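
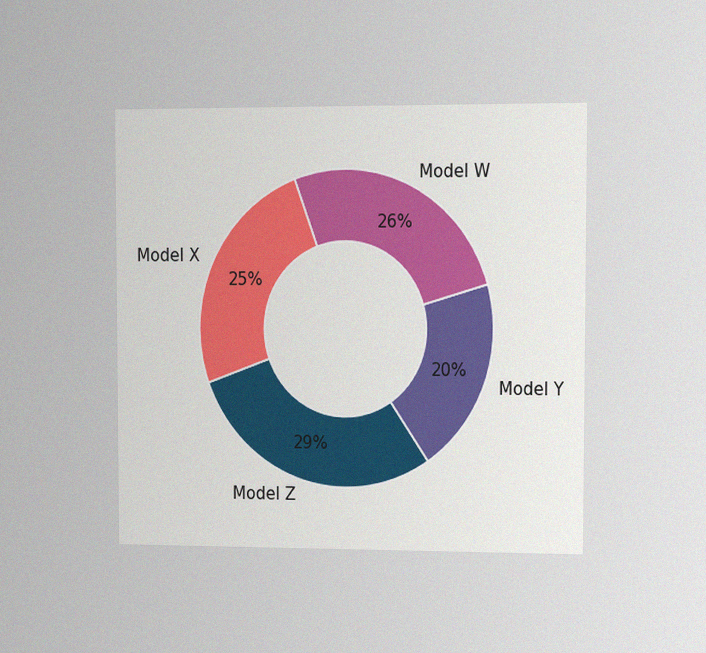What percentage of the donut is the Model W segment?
The chart is viewed at a slight angle, with some photo noise. The Model W segment takes up 26% of the ring.

26%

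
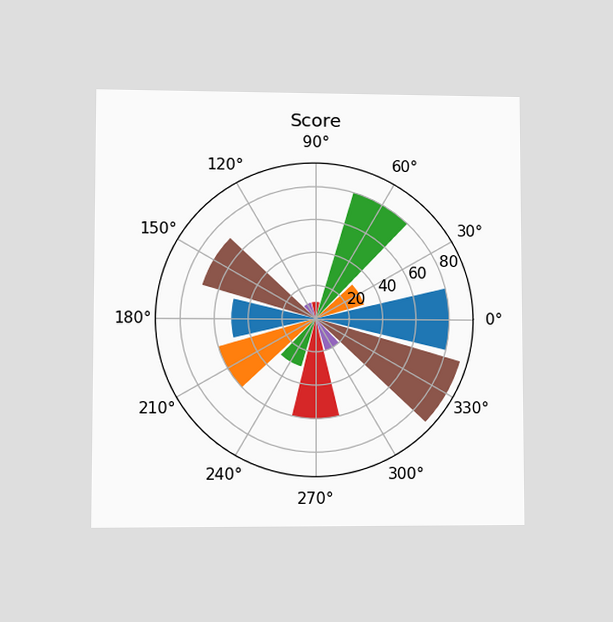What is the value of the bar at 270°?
60

The chart is viewed at a slight angle. The bar at 270° reaches 60 on the radial axis.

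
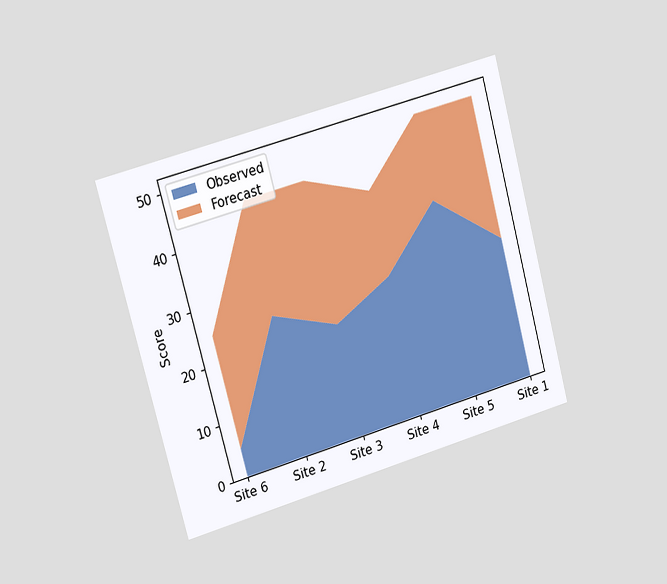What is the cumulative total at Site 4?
The chart is tilted about 15° counter-clockwise and viewed slightly from the left. The stacked total at Site 4 reaches 40.

40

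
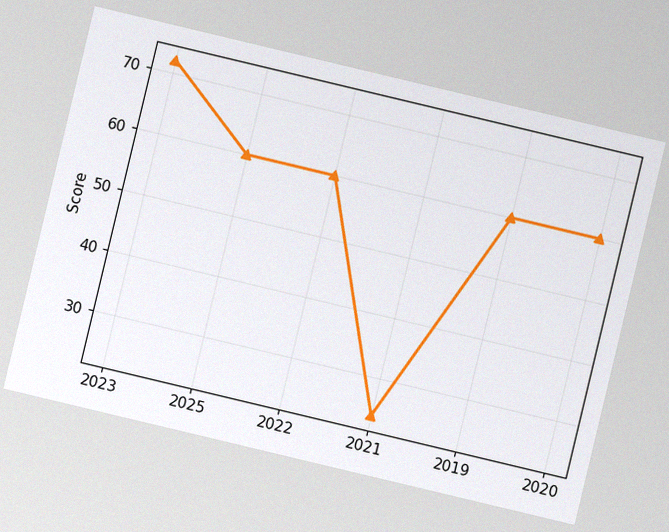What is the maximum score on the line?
72

The chart is tilted about 13° clockwise, with some photo noise. The highest point is at 2023, and reading across to the y-axis gives 72.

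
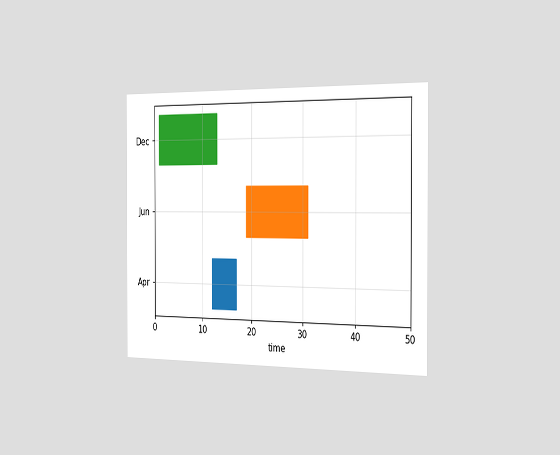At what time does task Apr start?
The chart is viewed slightly from the right. The Apr bar begins at t=12.

12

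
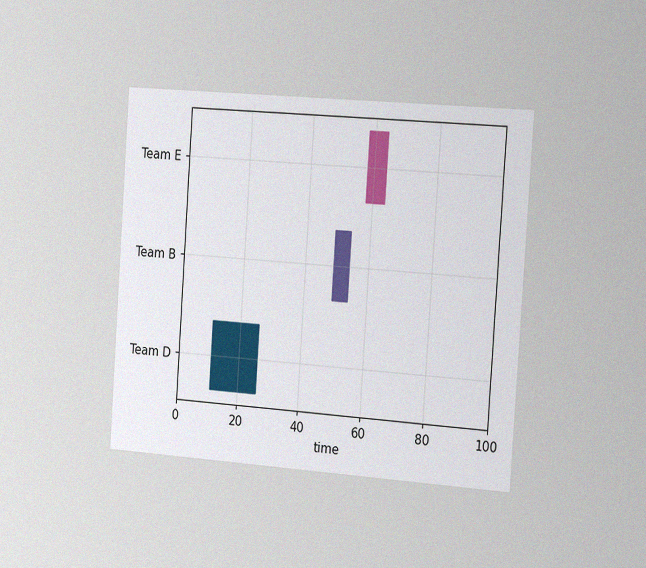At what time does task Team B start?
49

The chart is tilted about 4° clockwise and viewed slightly from the right, with some photo noise. The Team B bar begins at t=49.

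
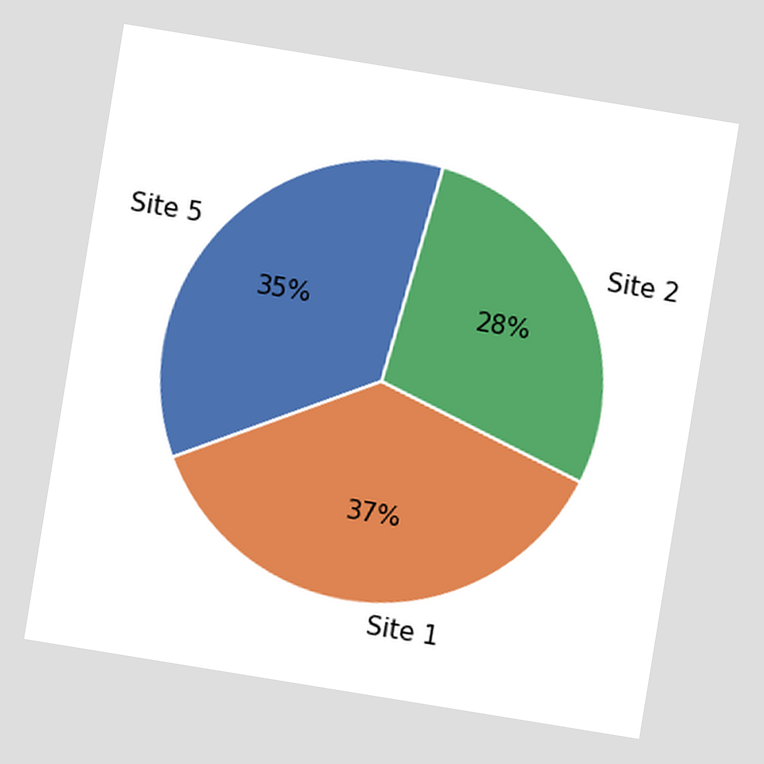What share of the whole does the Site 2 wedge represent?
28%

The chart is tilted about 9° clockwise. The Site 2 slice takes up 28% of the pie.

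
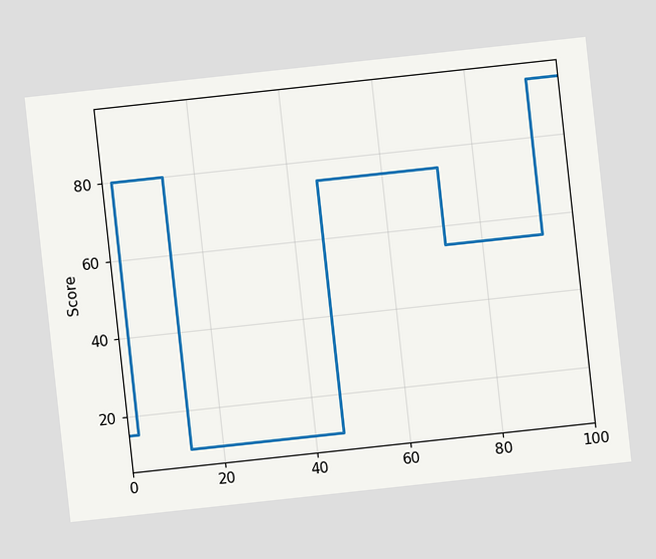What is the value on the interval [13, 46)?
10

The chart is tilted about 6° counter-clockwise. On [13, 46) the step sits at 10.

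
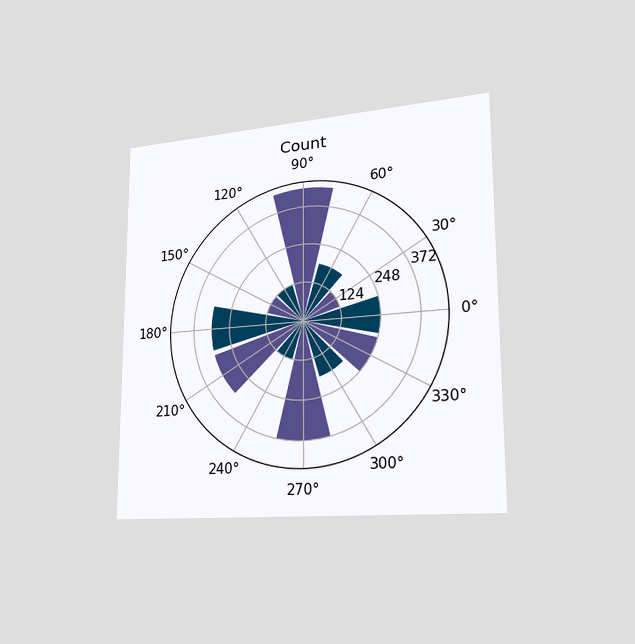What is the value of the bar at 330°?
The chart is viewed slightly from the right. The bar at 330° reaches 248 on the radial axis.

248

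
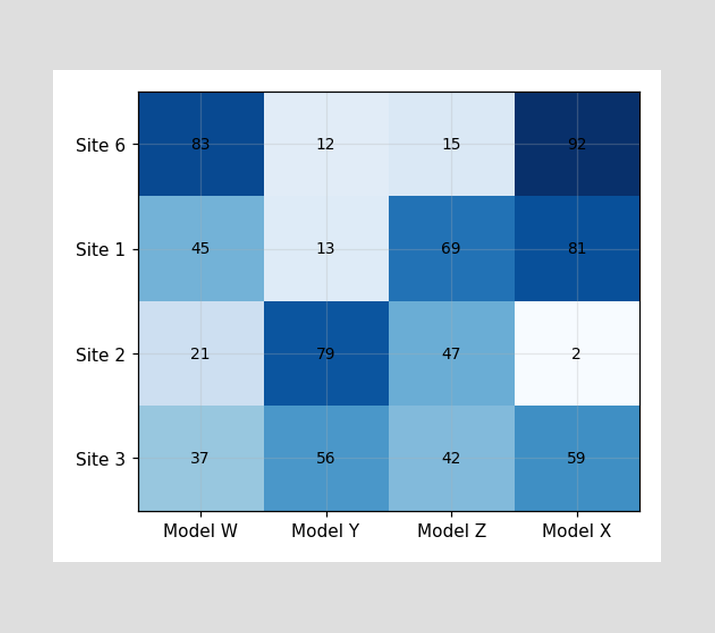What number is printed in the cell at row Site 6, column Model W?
83

The (Site 6, Model W) cell reads 83.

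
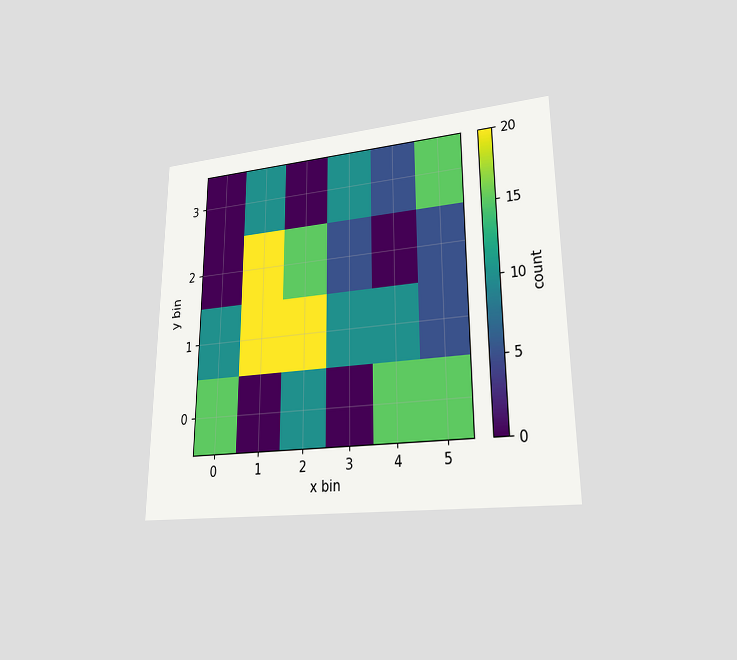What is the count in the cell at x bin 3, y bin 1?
The chart is viewed at a slight angle. Matching the cell (3, 1) against the colorbar gives 10.

10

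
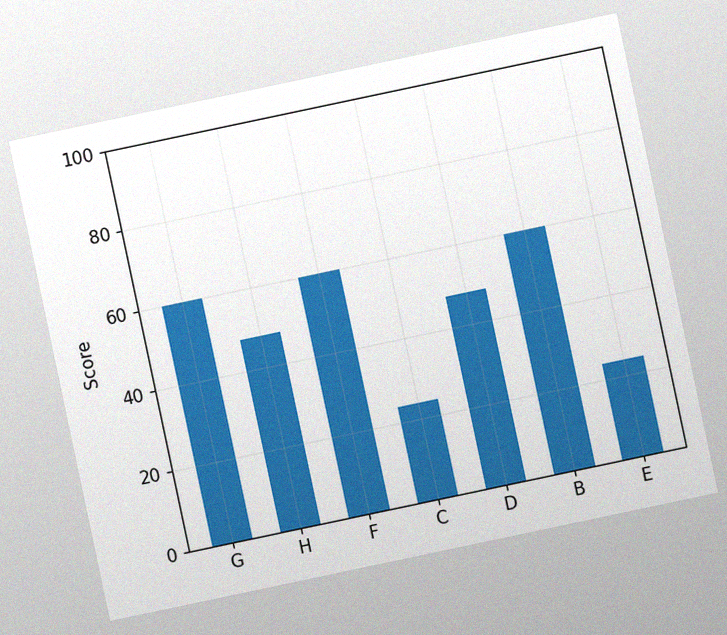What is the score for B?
60

The chart is tilted about 12° counter-clockwise, with some photo noise. Reading along the chart's y-axis, the B bar reaches 60.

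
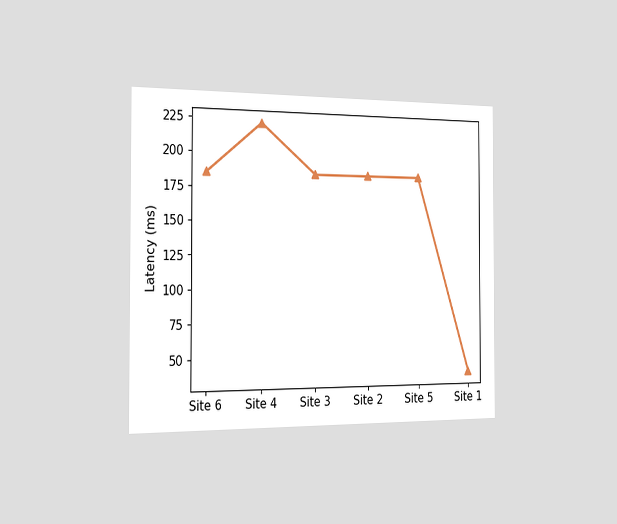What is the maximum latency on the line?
The chart is viewed slightly from the left. The highest point is at Site 4, and reading across to the y-axis gives 222ms.

222ms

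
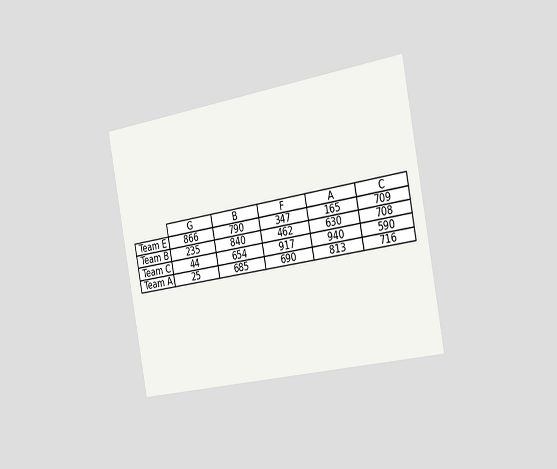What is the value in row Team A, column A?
The chart is tilted about 10° counter-clockwise and viewed slightly from the right. The (Team A, A) cell reads 813.

813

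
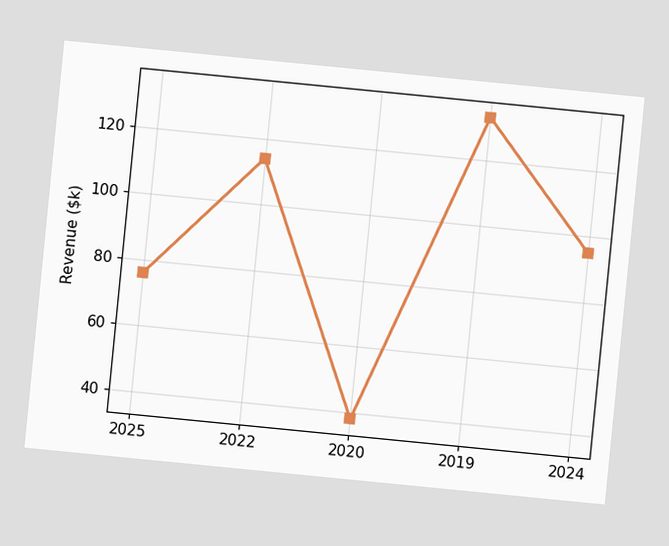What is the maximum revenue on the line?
$133k

The chart is tilted about 6° clockwise. The highest point is at 2019, and reading across to the y-axis gives $133k.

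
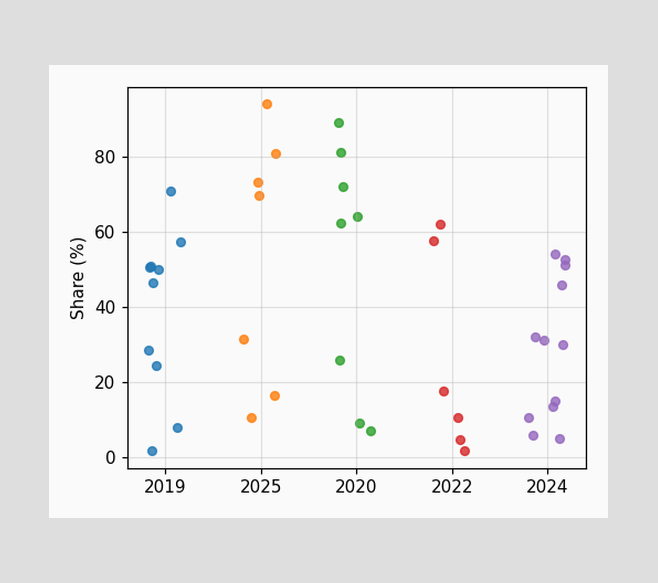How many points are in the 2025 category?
Counting the markers in the 2025 column gives 7.

7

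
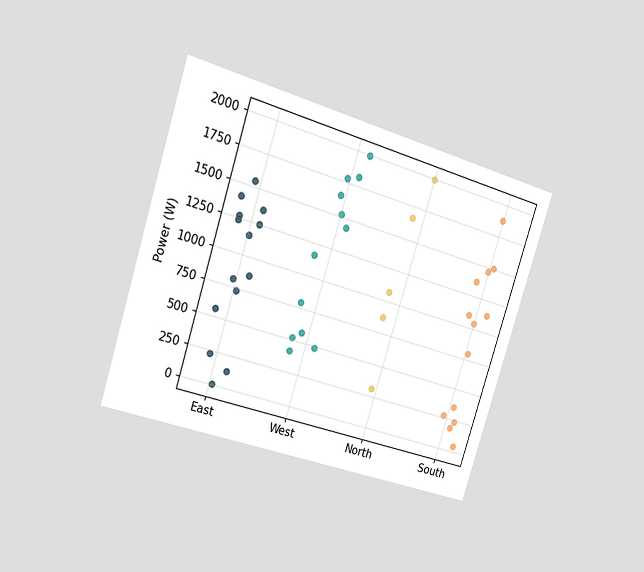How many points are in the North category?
5

The chart is tilted about 17° clockwise and viewed slightly from the left. Counting the markers in the North column gives 5.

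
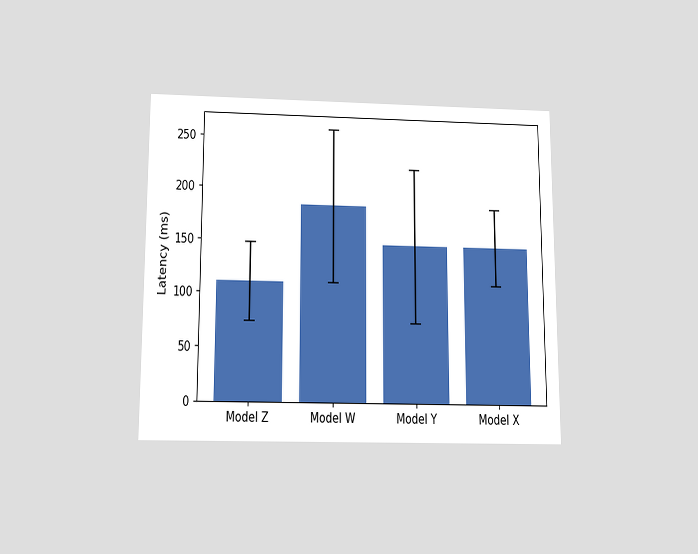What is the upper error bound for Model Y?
The chart is viewed slightly from below. The Model Y bar's upper whisker reaches 222ms.

222ms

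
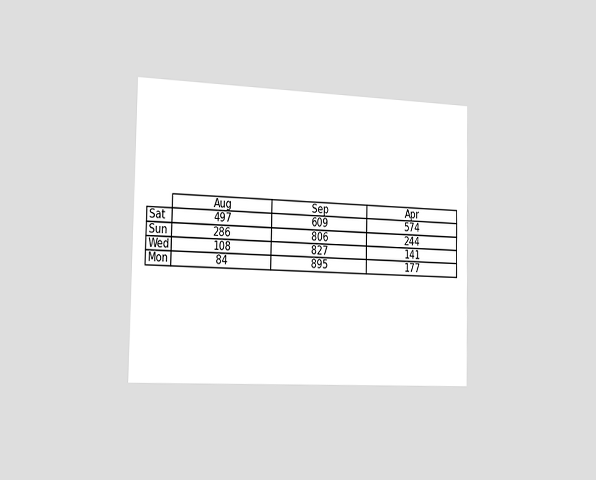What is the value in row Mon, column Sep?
The chart is viewed slightly from the left. The (Mon, Sep) cell reads 895.

895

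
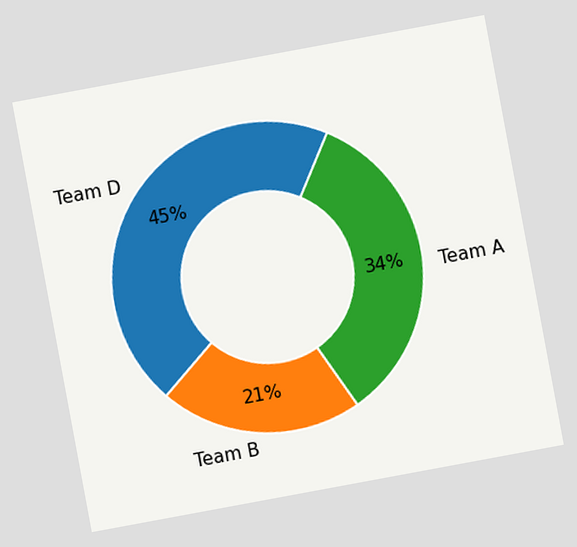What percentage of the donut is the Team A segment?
The chart is tilted about 10° counter-clockwise. The Team A segment takes up 34% of the ring.

34%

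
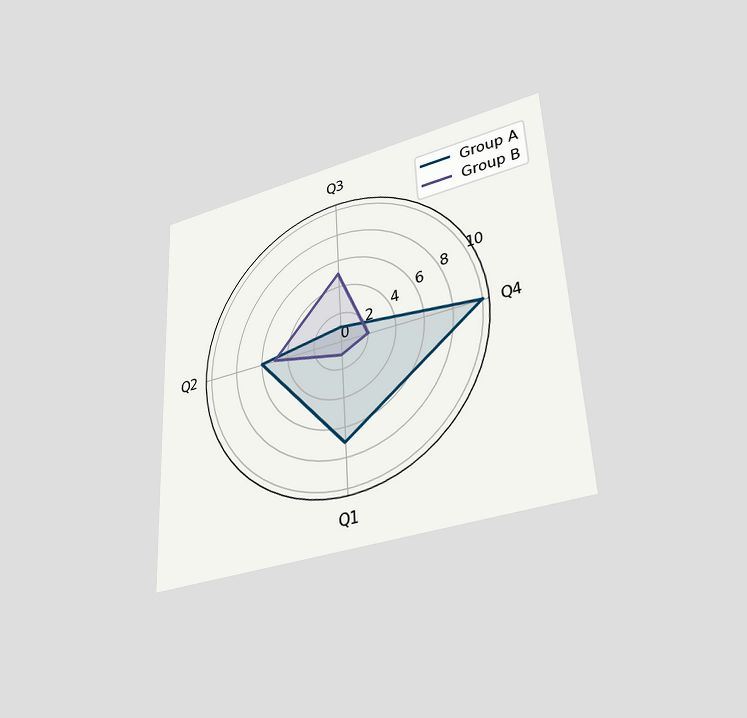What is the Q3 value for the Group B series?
The chart is tilted about 3° counter-clockwise and viewed slightly from below. On the Q3 axis, Group B reaches 5.

5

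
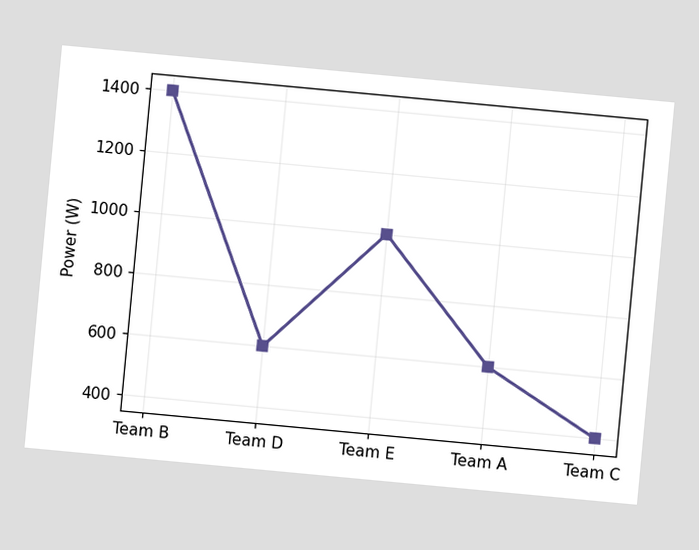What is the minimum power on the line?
400W

The chart is tilted about 5° clockwise. The lowest point is at Team C, and reading across to the y-axis gives 400W.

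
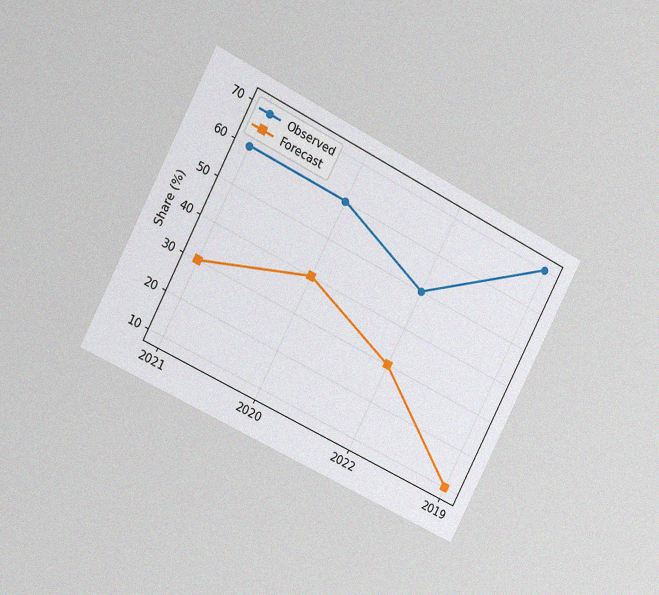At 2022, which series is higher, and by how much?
The chart is tilted about 27° clockwise and viewed at a slight angle, with some photo noise. At 2022, Observed sits above the other line by 20%.

Observed, by 20%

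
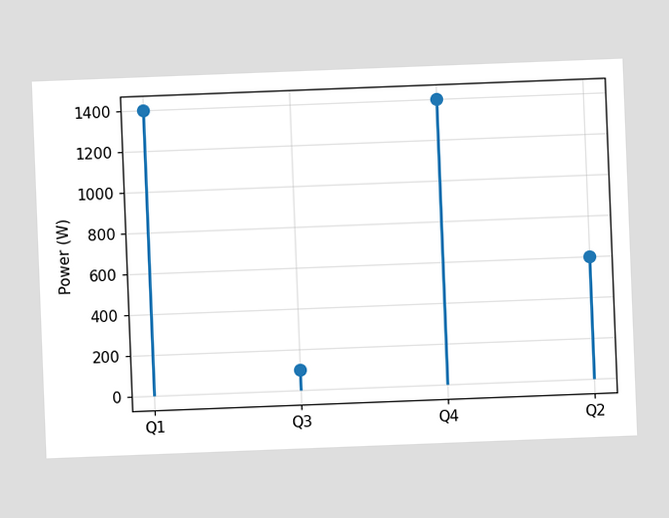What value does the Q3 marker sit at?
100W

The chart is tilted about 2° counter-clockwise. The Q3 marker sits at 100W.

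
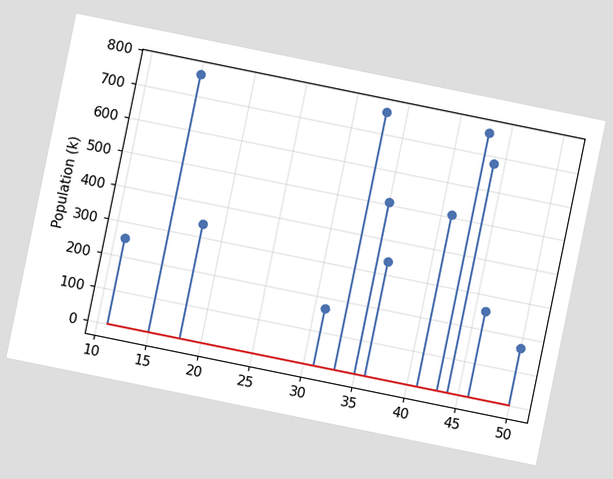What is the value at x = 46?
The chart is tilted about 11° clockwise. The stem at x=46 reaches 255k.

255k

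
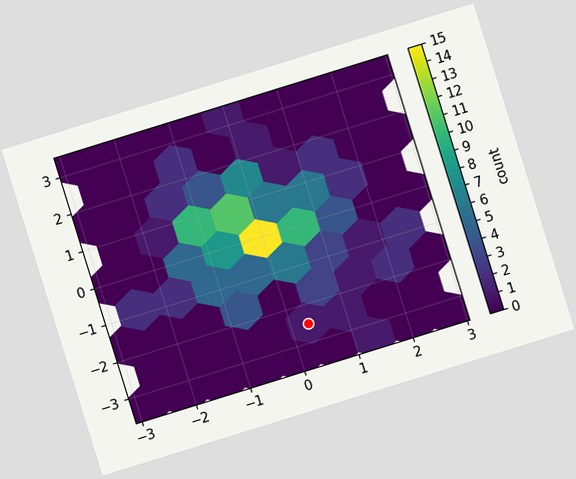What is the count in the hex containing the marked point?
1

The chart is tilted about 17° counter-clockwise. The marked hex reads 1 on the colorbar.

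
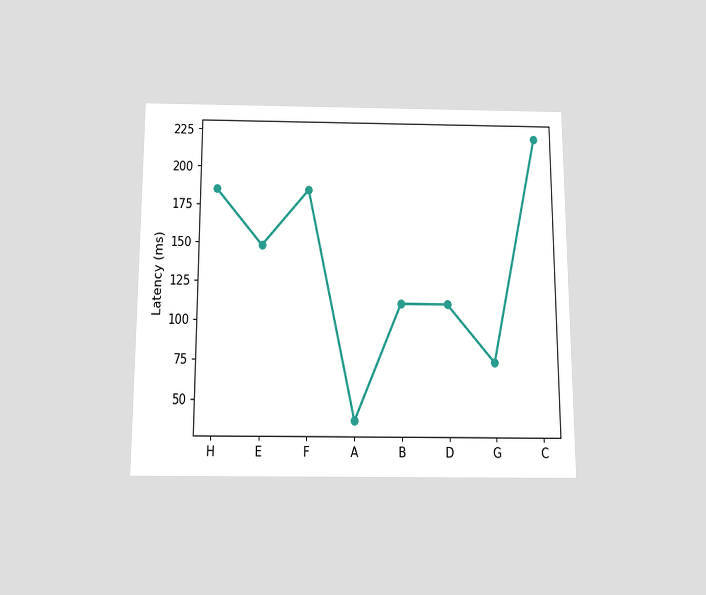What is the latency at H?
The chart is viewed slightly from below. At H, the line is at 185ms.

185ms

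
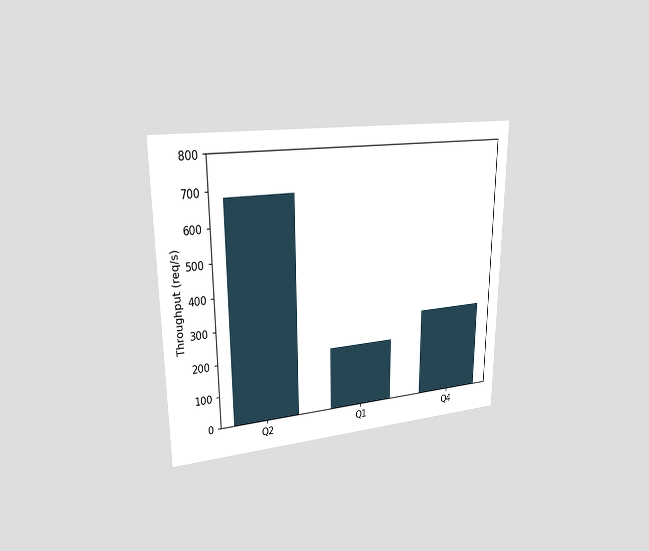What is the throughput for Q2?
The chart is viewed at a slight angle. Reading along the chart's y-axis, the Q2 bar reaches 680req/s.

680req/s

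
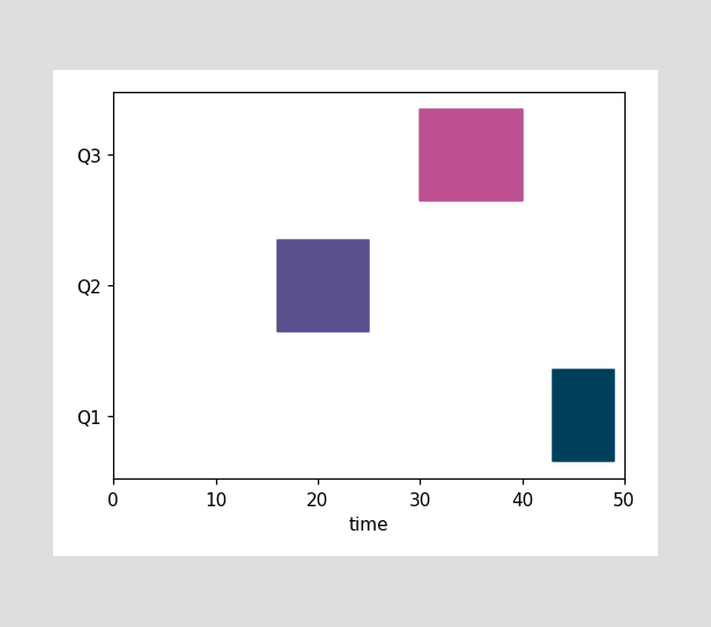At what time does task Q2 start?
16

The Q2 bar begins at t=16.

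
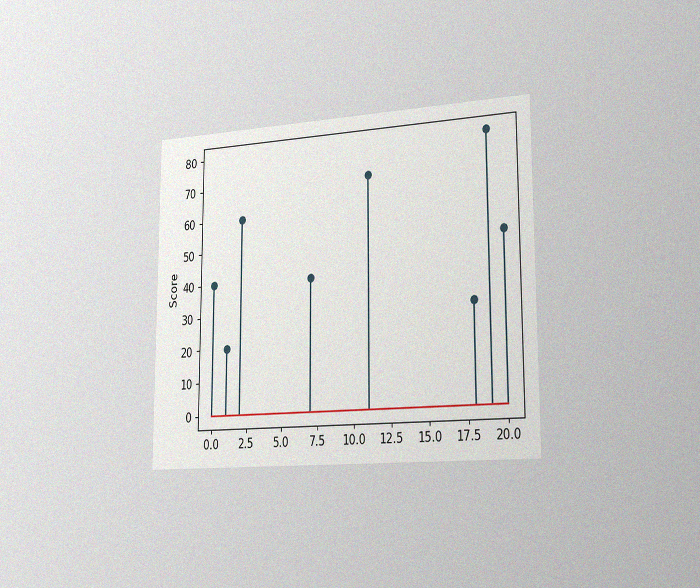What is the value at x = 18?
The chart is viewed slightly from the right, with some photo noise. The stem at x=18 reaches 30.

30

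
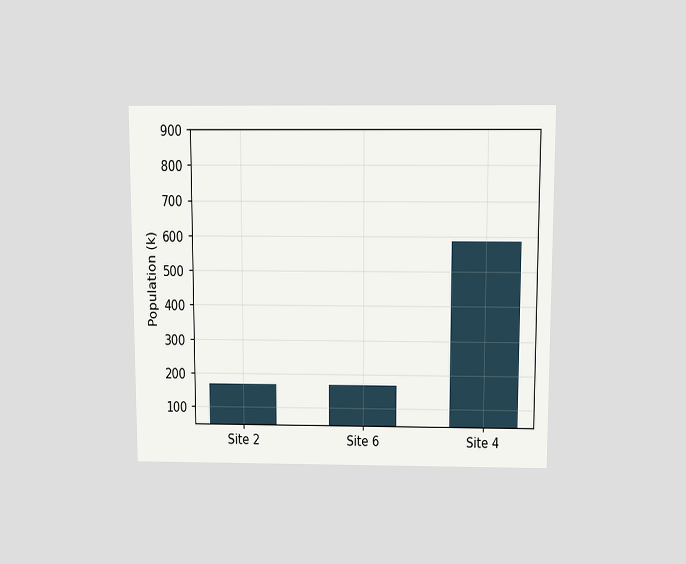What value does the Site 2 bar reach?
The chart is viewed slightly from above. Reading along the chart's y-axis, the Site 2 bar reaches 168k.

168k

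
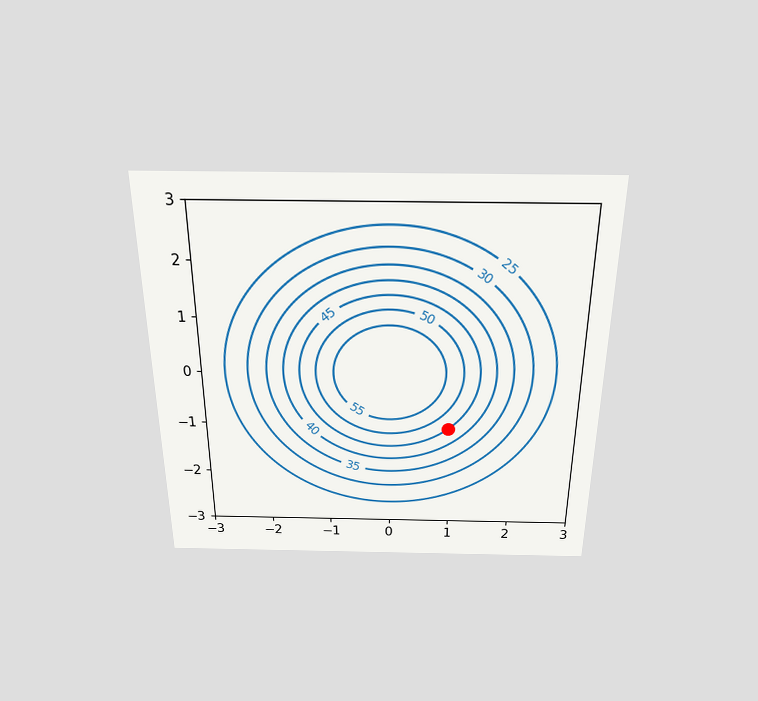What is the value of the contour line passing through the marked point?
The chart is viewed slightly from above. The marked point sits on the contour labelled 45.

45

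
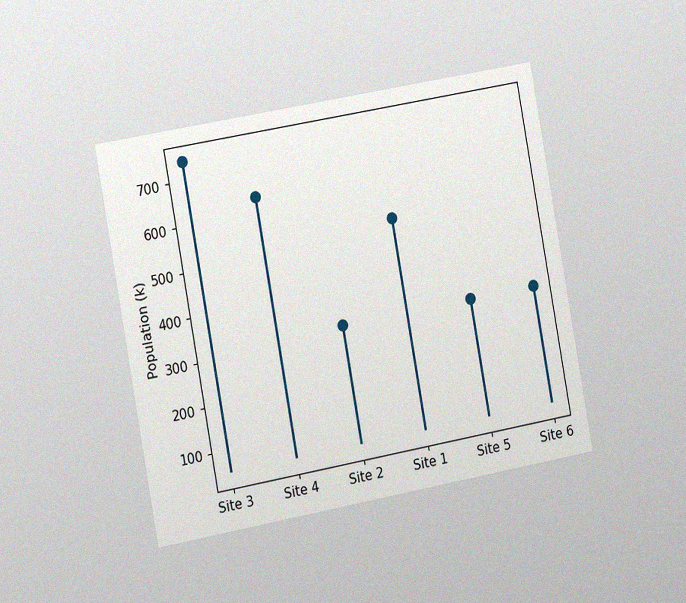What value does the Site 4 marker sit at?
636k

The chart is tilted about 10° counter-clockwise and viewed slightly from the left, with some photo noise. The Site 4 marker sits at 636k.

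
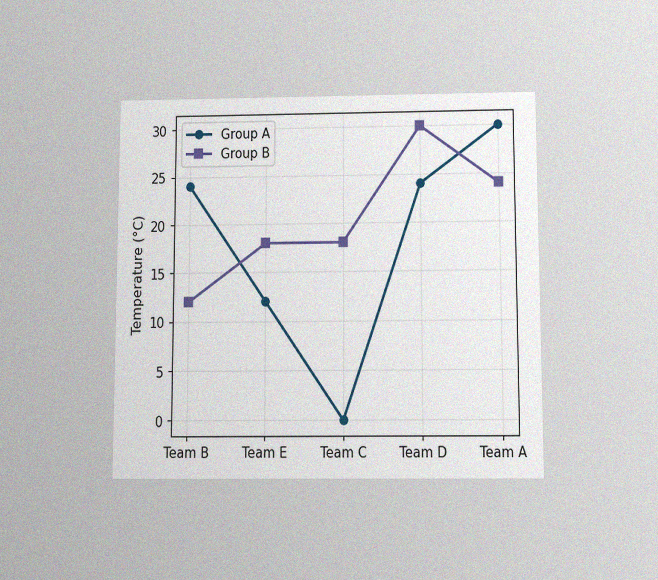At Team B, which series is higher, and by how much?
The chart is viewed slightly from below, with some photo noise. At Team B, Group A sits above the other line by 12°C.

Group A, by 12°C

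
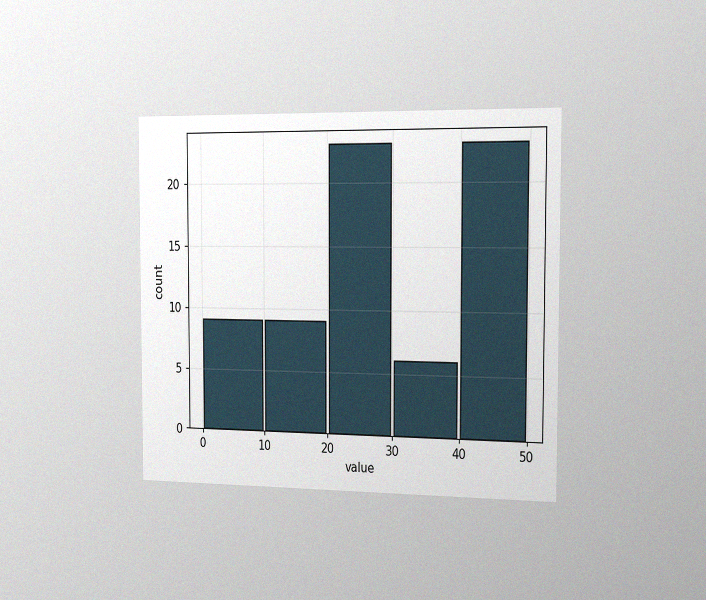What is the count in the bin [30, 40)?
6

The chart is viewed slightly from the right, with some photo noise. The [30, 40) bin has height 6.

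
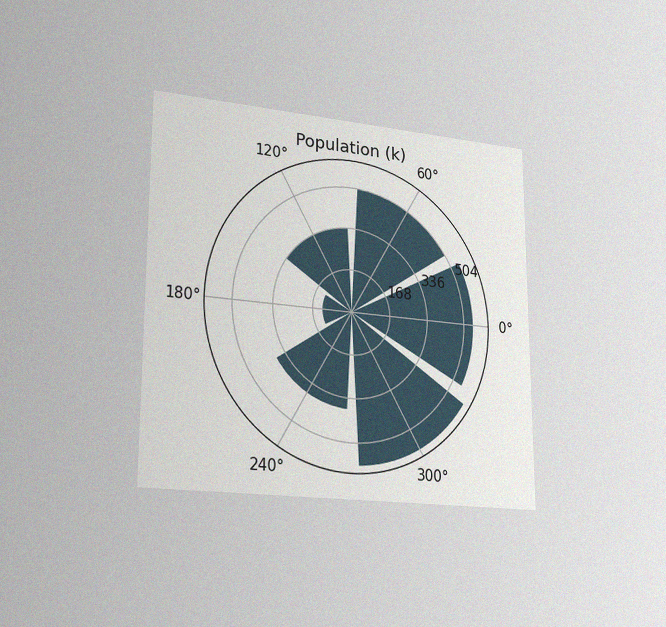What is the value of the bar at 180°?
126k

The chart is viewed slightly from the left, with some photo noise. The bar at 180° reaches 126k on the radial axis.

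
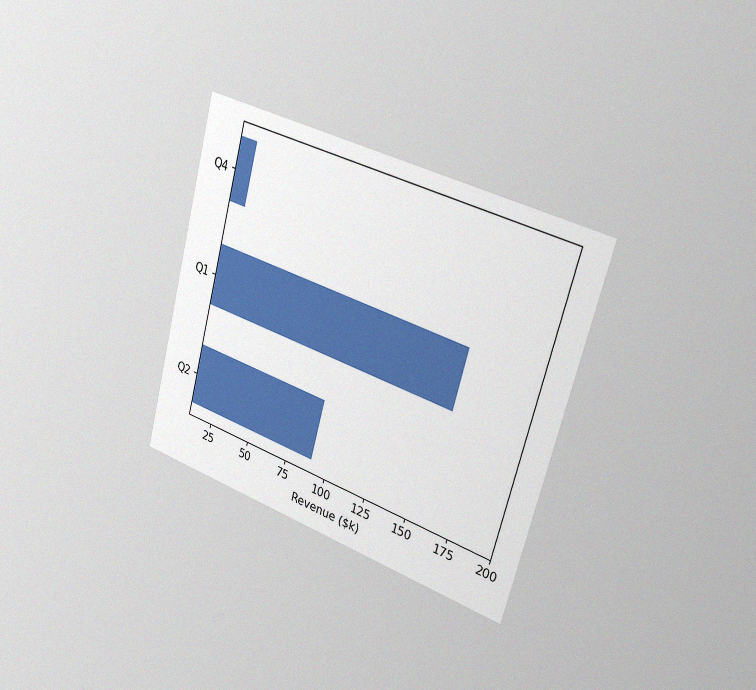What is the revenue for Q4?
The chart is tilted about 15° clockwise and viewed slightly from the right, with some photo noise. Reading along the chart's x-axis, the Q4 bar reaches $20k.

$20k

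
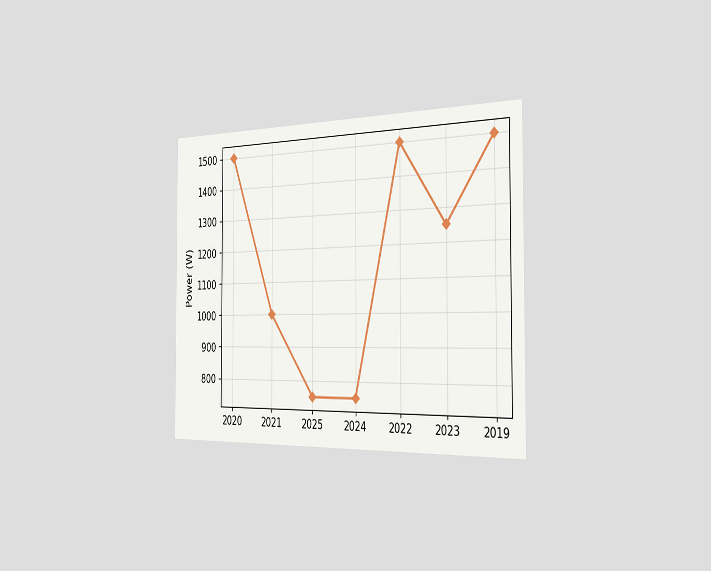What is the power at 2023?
The chart is viewed slightly from the right. At 2023, the line is at 1250W.

1250W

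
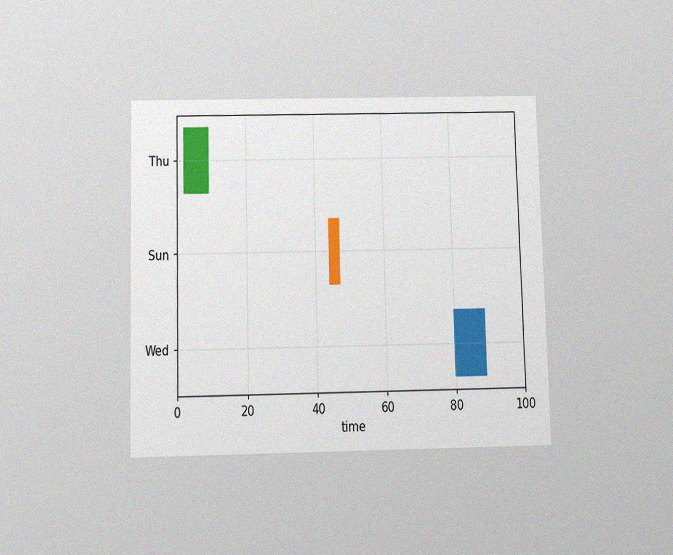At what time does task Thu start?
The chart is viewed slightly from below, with some photo noise. The Thu bar begins at t=2.

2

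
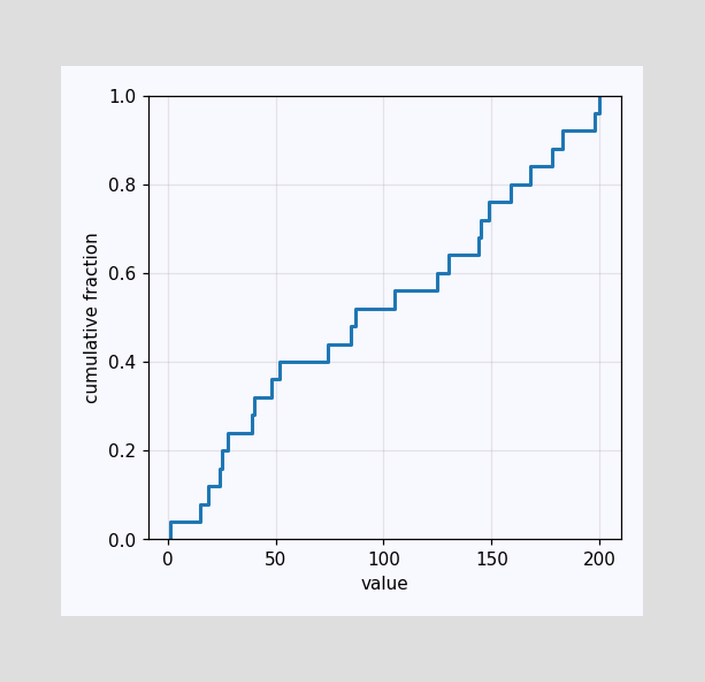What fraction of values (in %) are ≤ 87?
At x=87 the ECDF step is at 52%.

52%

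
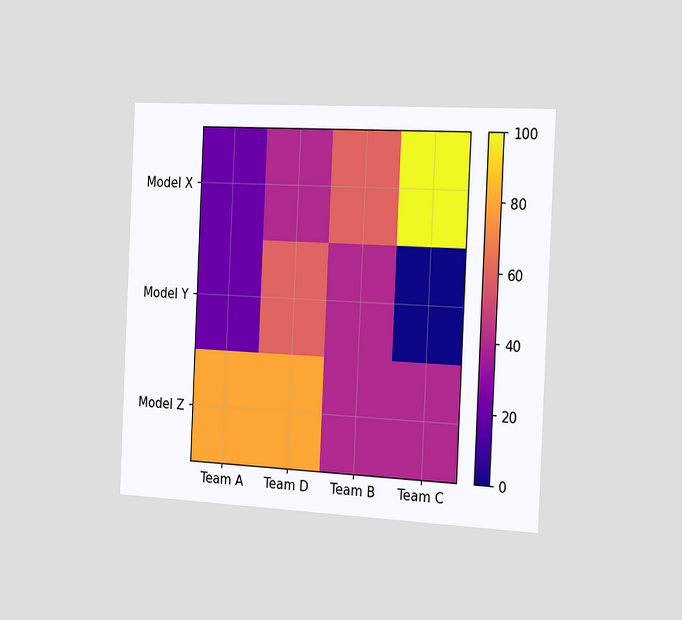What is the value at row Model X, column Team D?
The chart is tilted about 3° clockwise and viewed slightly from the right. Matching cell (Model X, Team D) against the colorbar gives 40.

40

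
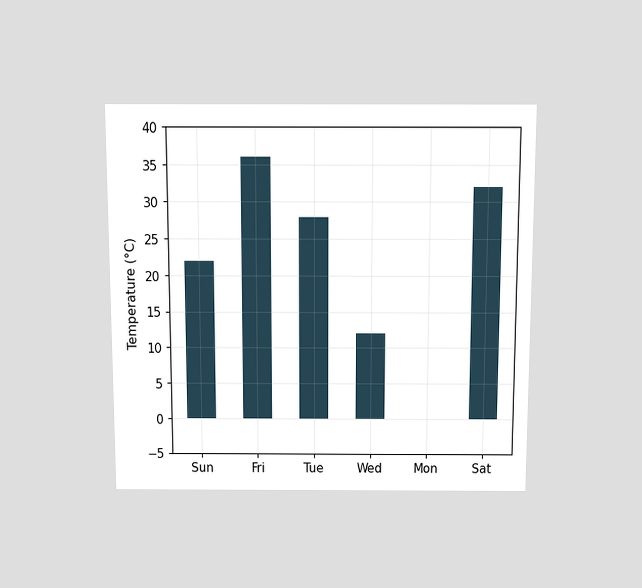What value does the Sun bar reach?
The chart is viewed slightly from above. Reading along the chart's y-axis, the Sun bar reaches 22°C.

22°C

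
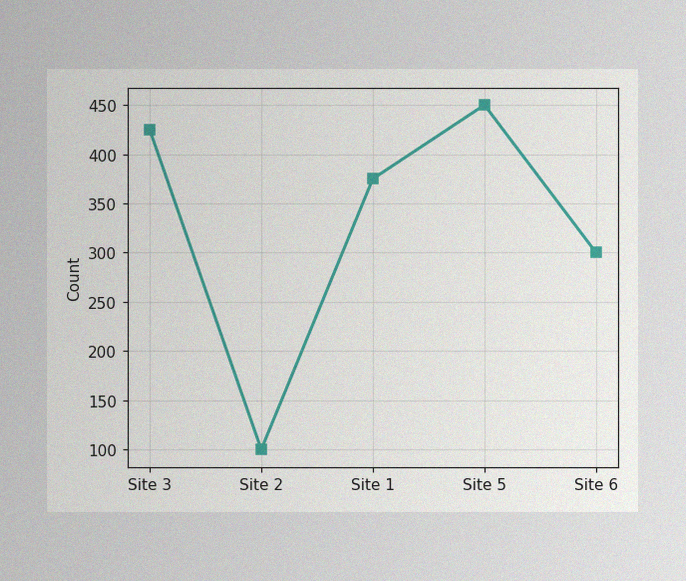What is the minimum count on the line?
The image has some photo noise and uneven lighting. The lowest point is at Site 2, and reading across to the y-axis gives 100.

100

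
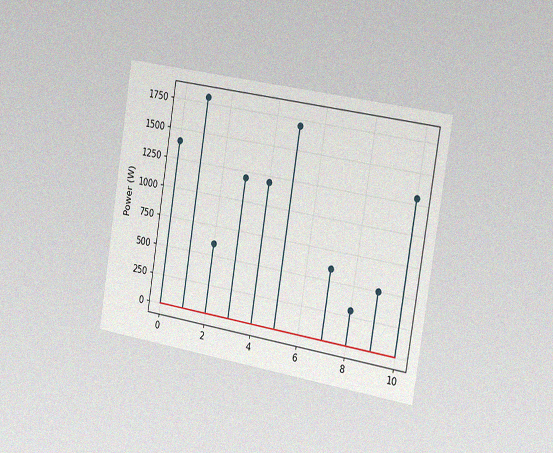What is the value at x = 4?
1200W

The chart is tilted about 9° clockwise and viewed slightly from the right, with some photo noise. The stem at x=4 reaches 1200W.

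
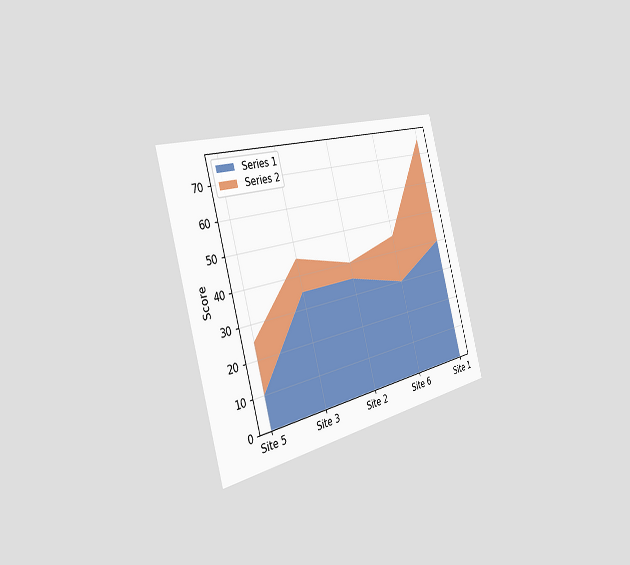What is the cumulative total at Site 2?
40

The chart is tilted about 15° counter-clockwise and viewed slightly from the left. The stacked total at Site 2 reaches 40.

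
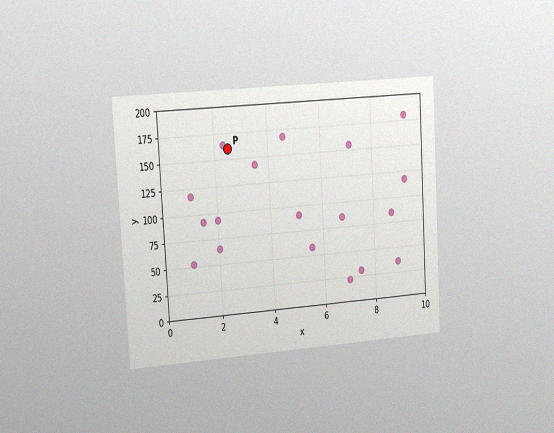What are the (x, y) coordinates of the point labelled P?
The chart is tilted about 3° counter-clockwise and viewed slightly from the left, with some photo noise. Following the gridlines from P to each axis, P sits at (2.5, 160).

(2.5, 160)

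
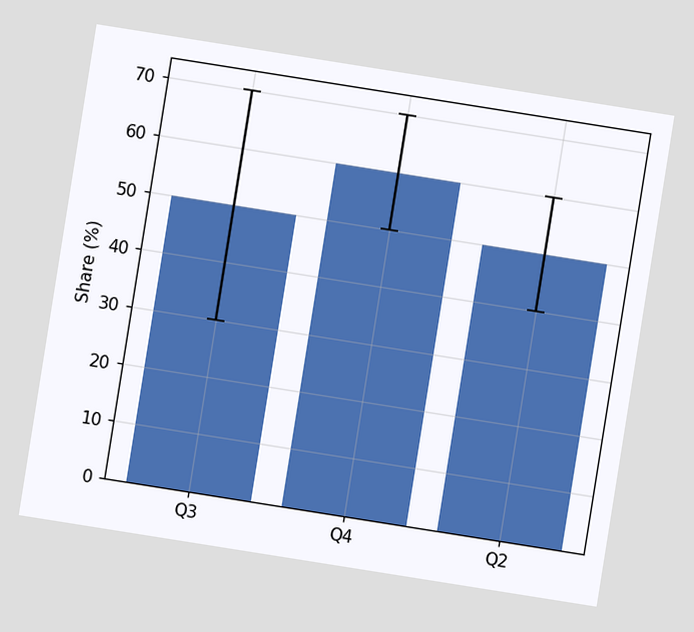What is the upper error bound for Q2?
The chart is tilted about 9° clockwise. The Q2 bar's upper whisker reaches 60%.

60%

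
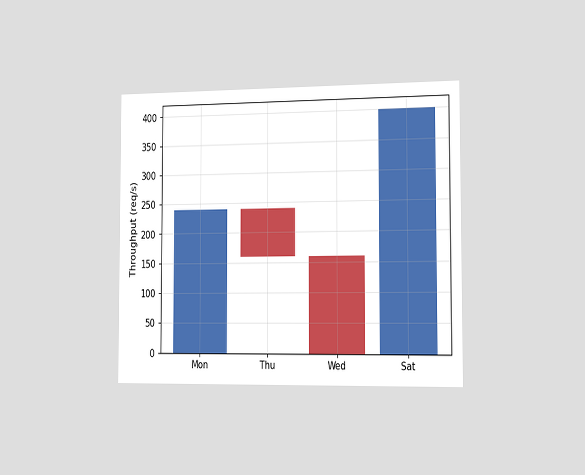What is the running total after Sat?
400req/s

The chart is viewed slightly from the right. After Sat the running total reaches 400req/s.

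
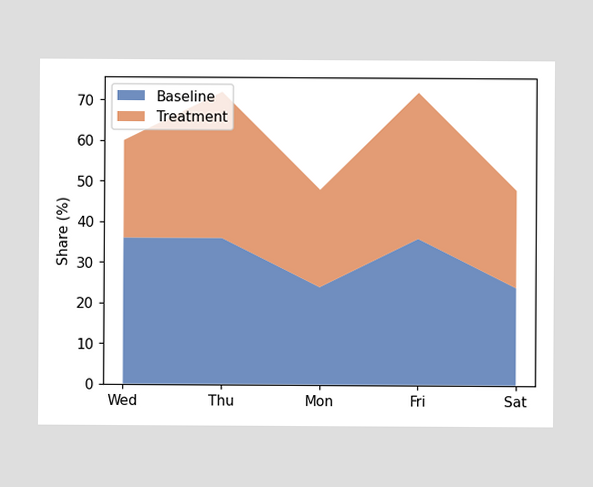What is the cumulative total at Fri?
72%

The stacked total at Fri reaches 72%.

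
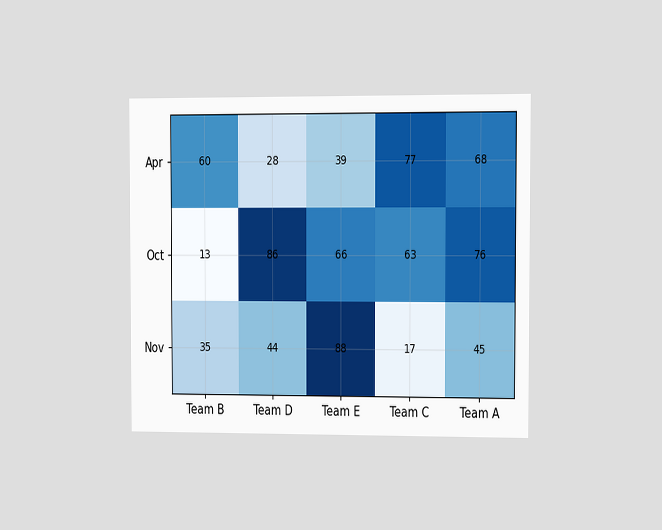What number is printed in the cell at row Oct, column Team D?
The chart is viewed at a slight angle. The (Oct, Team D) cell reads 86.

86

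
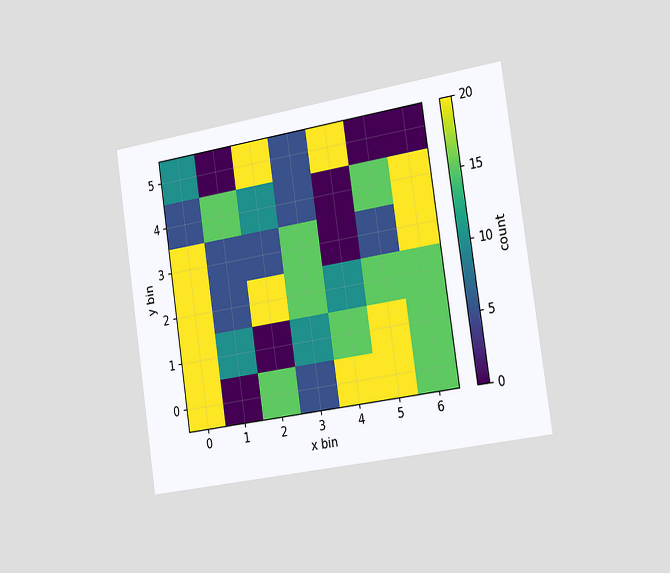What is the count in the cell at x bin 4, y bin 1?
The chart is tilted about 9° counter-clockwise and viewed slightly from the right. Matching the cell (4, 1) against the colorbar gives 15.

15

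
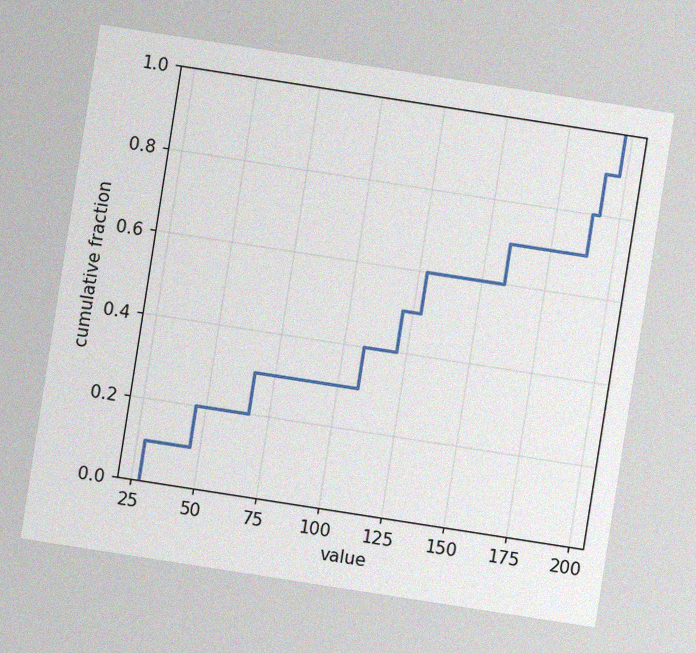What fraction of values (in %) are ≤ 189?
80%

The chart is tilted about 9° clockwise, with some photo noise. At x=189 the ECDF step is at 80%.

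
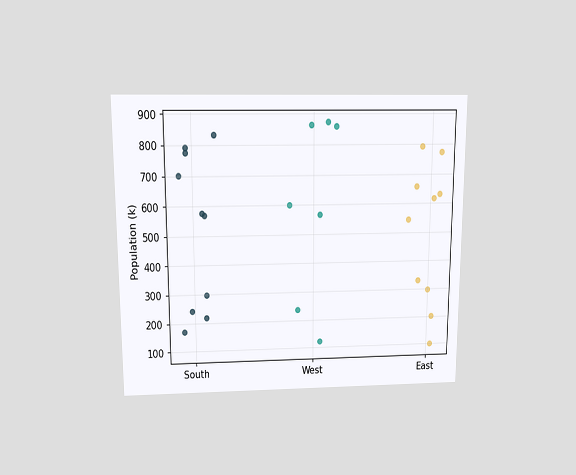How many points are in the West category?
The chart is viewed slightly from above. Counting the markers in the West column gives 7.

7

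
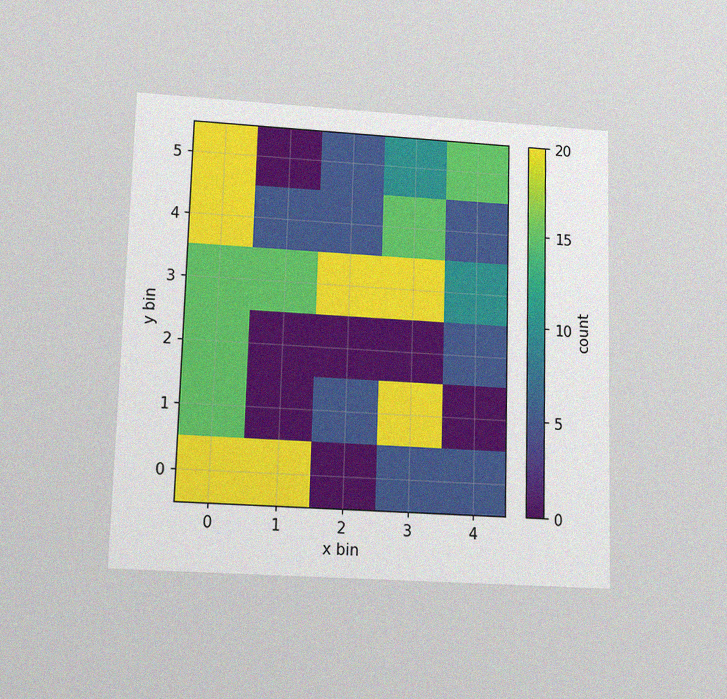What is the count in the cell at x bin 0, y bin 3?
15

The chart is viewed slightly from below, with some photo noise. Matching the cell (0, 3) against the colorbar gives 15.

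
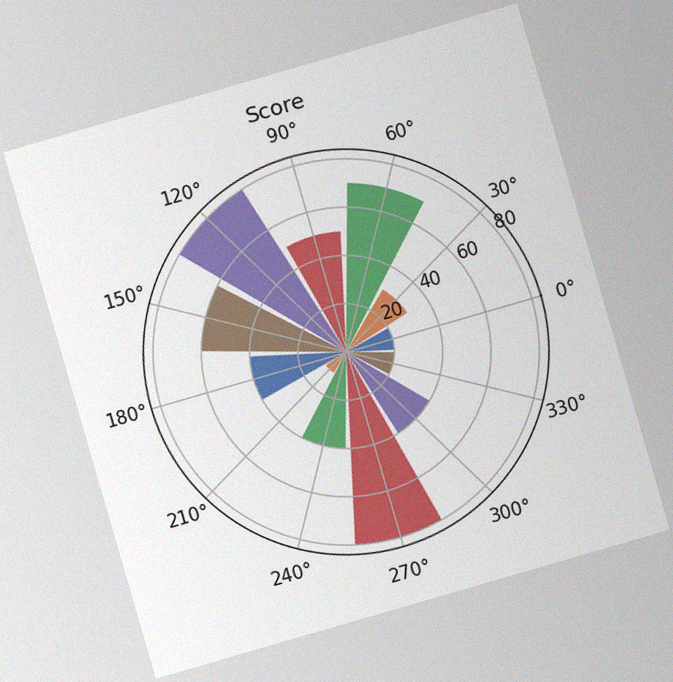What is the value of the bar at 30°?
30

The chart is tilted about 16° counter-clockwise, with some photo noise. The bar at 30° reaches 30 on the radial axis.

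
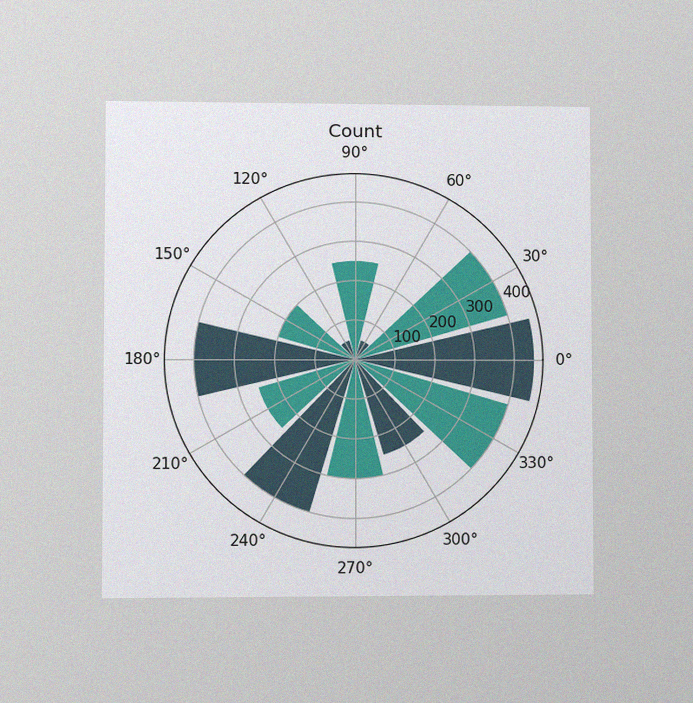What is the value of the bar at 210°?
250

The chart is viewed at a slight angle, with some photo noise. The bar at 210° reaches 250 on the radial axis.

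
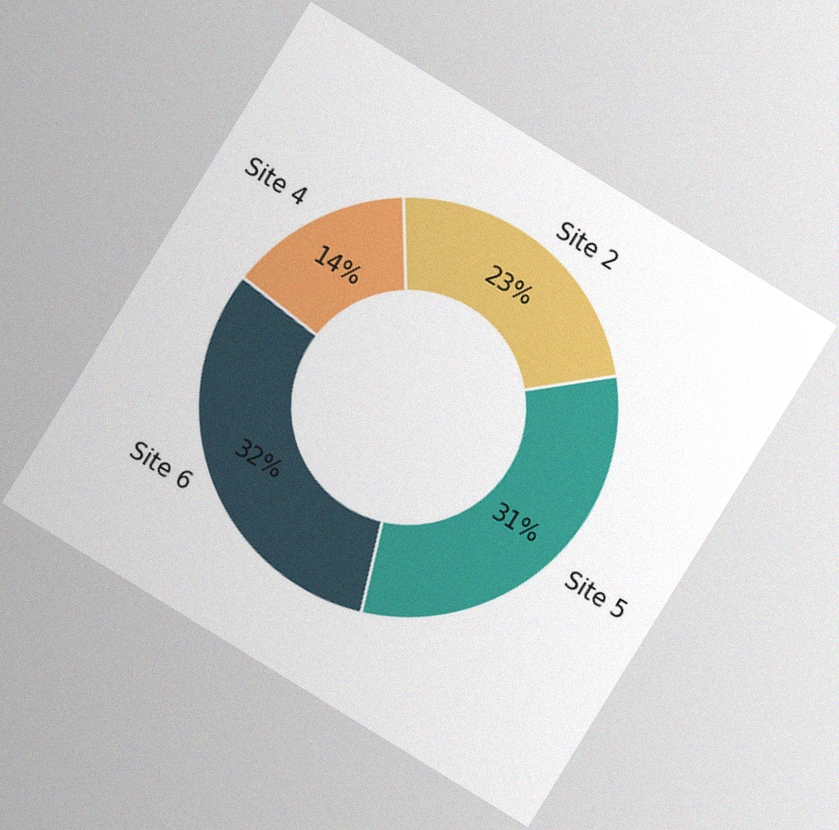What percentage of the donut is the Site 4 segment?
The chart is tilted about 32° clockwise, with some photo noise. The Site 4 segment takes up 14% of the ring.

14%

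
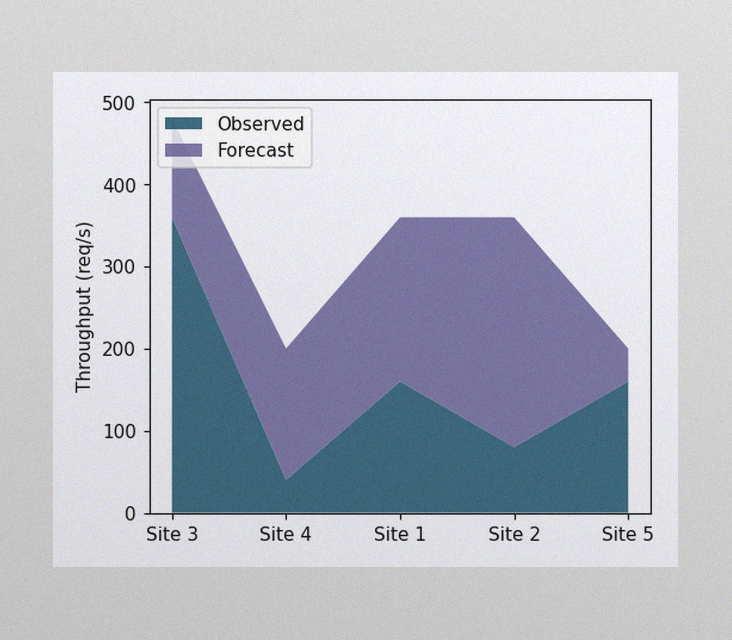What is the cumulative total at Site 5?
200req/s

The image has some photo noise and uneven lighting. The stacked total at Site 5 reaches 200req/s.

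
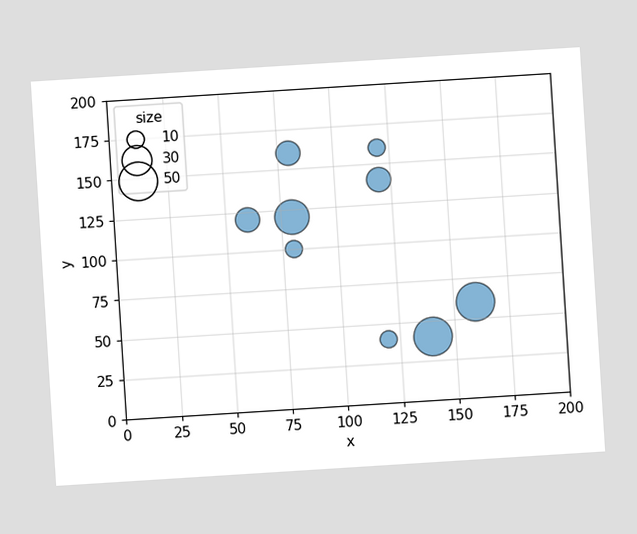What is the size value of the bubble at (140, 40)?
The chart is tilted about 4° counter-clockwise. Matching the bubble at (140, 40) against the size legend gives 50.

50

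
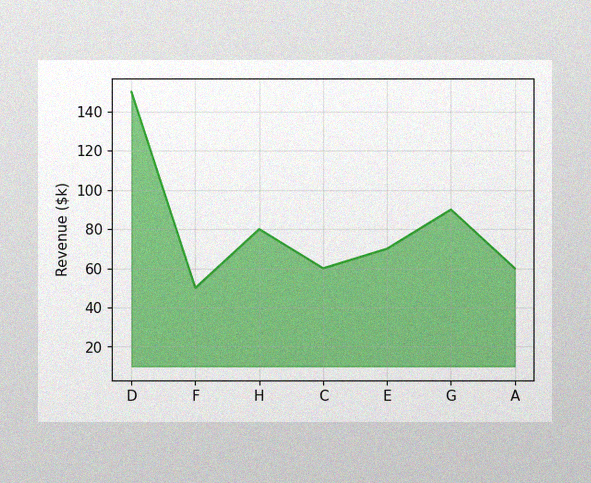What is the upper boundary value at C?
$60k

The image has some photo noise and uneven lighting. At C the upper boundary is at $60k.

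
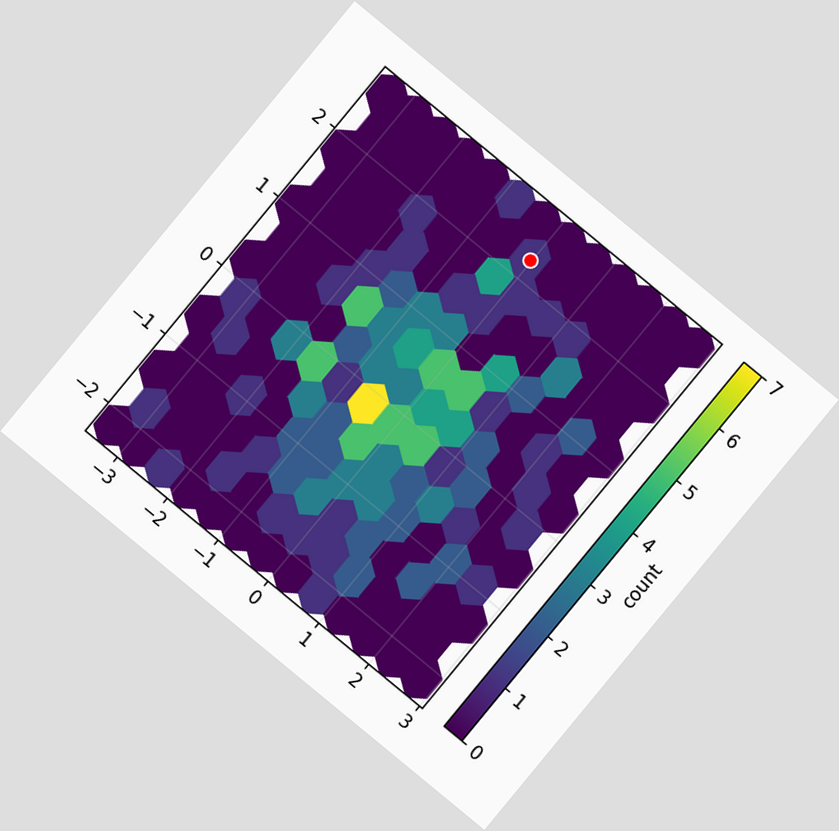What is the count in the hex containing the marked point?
The chart is tilted about 39° clockwise. The marked hex reads 1 on the colorbar.

1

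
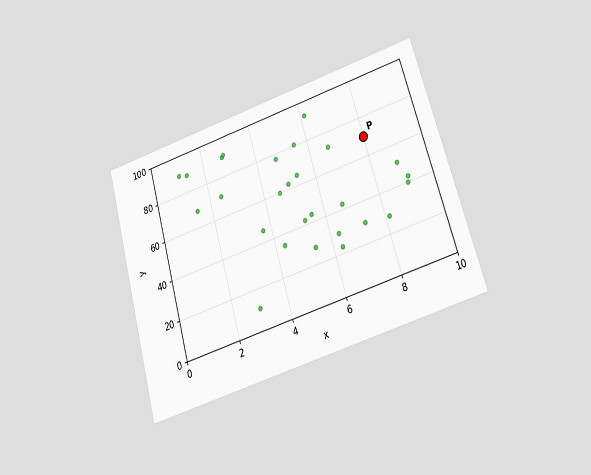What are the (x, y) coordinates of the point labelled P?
The chart is tilted about 16° counter-clockwise and viewed at a slight angle. Following the gridlines from P to each axis, P sits at (8, 70).

(8, 70)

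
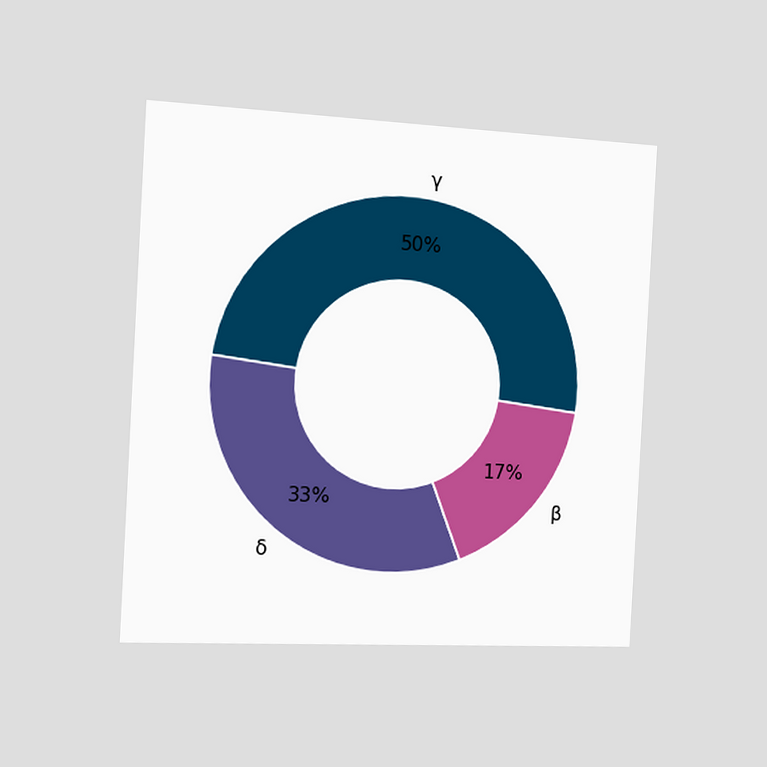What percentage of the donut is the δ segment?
The chart is tilted about 3° clockwise and viewed slightly from the left. The δ segment takes up 33% of the ring.

33%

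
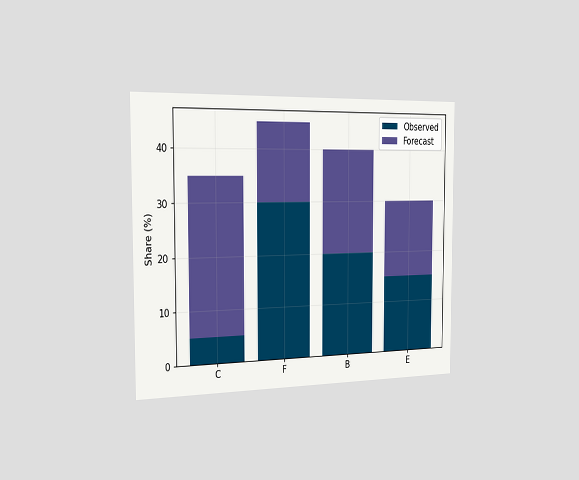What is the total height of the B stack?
40%

The chart is viewed slightly from the left. The B stack's top reaches 40% on the y-axis.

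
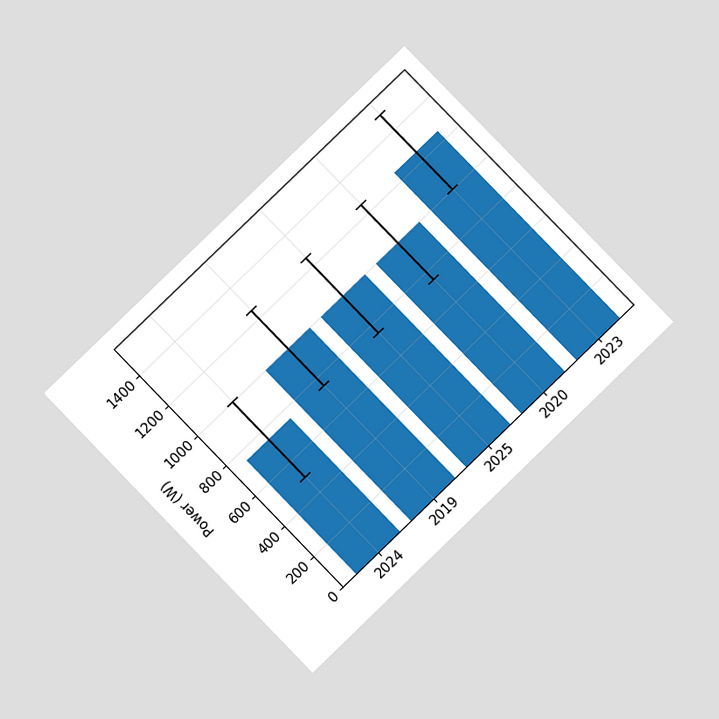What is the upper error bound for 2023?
The chart is tilted about 44° counter-clockwise and viewed at a slight angle. The 2023 bar's upper whisker reaches 1500W.

1500W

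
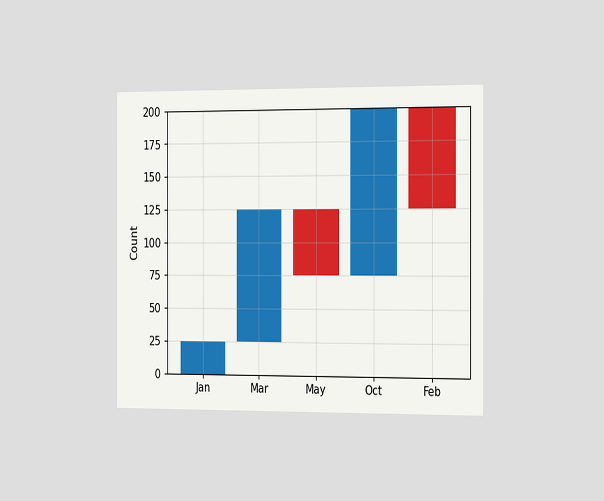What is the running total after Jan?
The chart is viewed slightly from the right. After Jan the running total reaches 25.

25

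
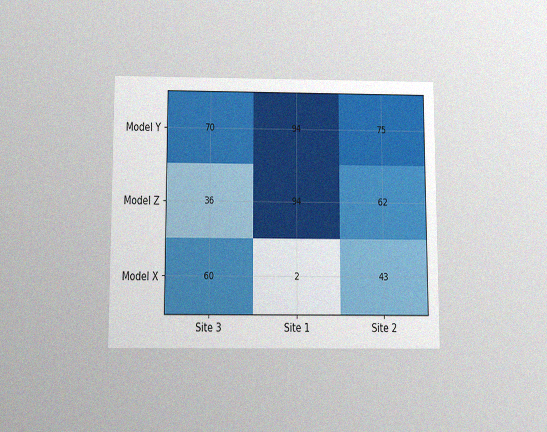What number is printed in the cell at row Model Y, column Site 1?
94

The chart is viewed slightly from below, with some photo noise. The (Model Y, Site 1) cell reads 94.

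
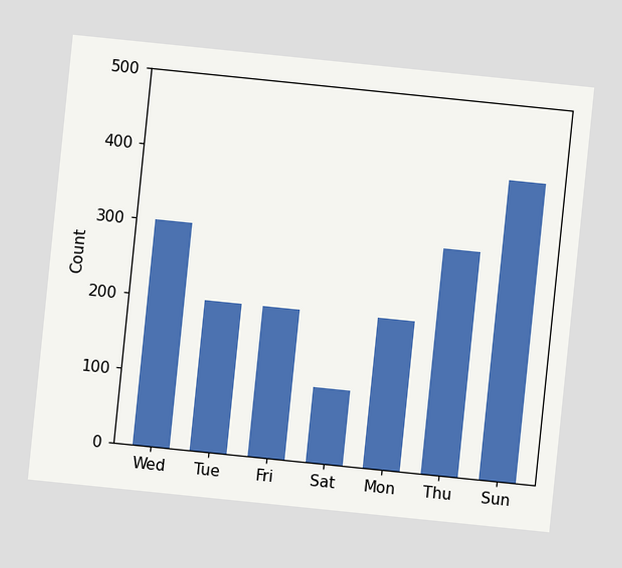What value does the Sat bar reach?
100

The chart is tilted about 6° clockwise. Reading along the chart's y-axis, the Sat bar reaches 100.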